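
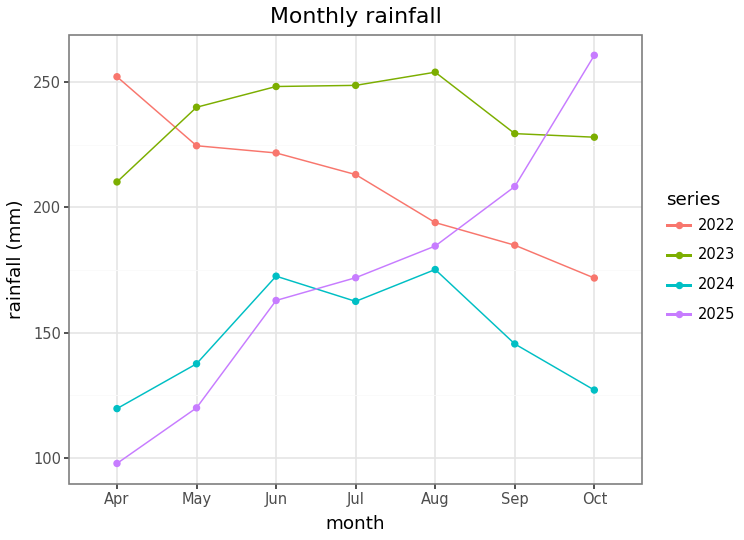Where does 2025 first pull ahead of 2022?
Aug: 2025 ≈ 180 vs 2022 ≈ 200 (not yet); Sep: 2025 ≈ 200 vs 2022 ≈ 180 (first crossover).

Sep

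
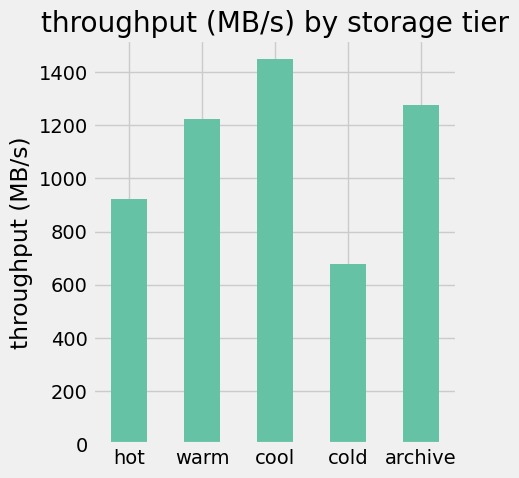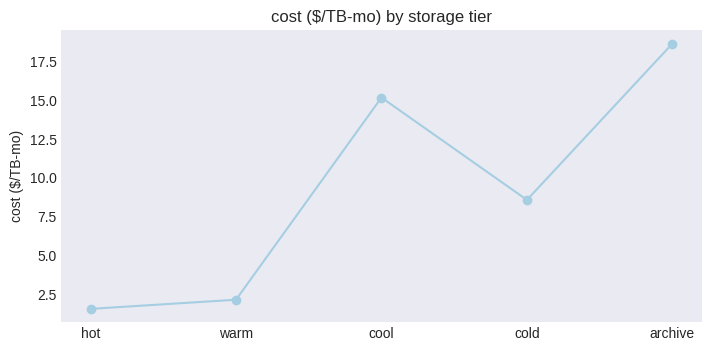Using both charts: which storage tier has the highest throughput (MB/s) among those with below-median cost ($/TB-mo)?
warm

Chart 2 median cost ($/TB-mo) ≈ 8; below-median storage tiers: hot, warm. Among those, warm has the highest throughput (MB/s) (≈ 1200).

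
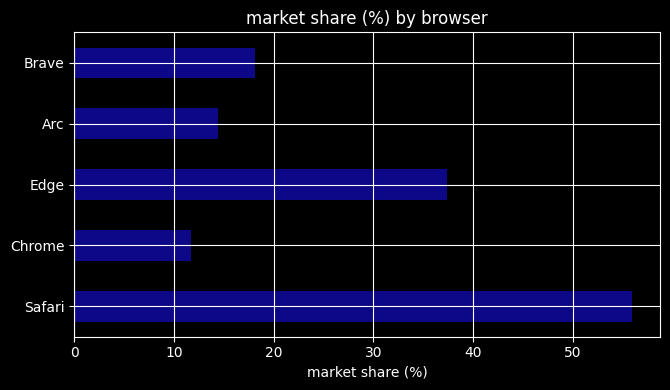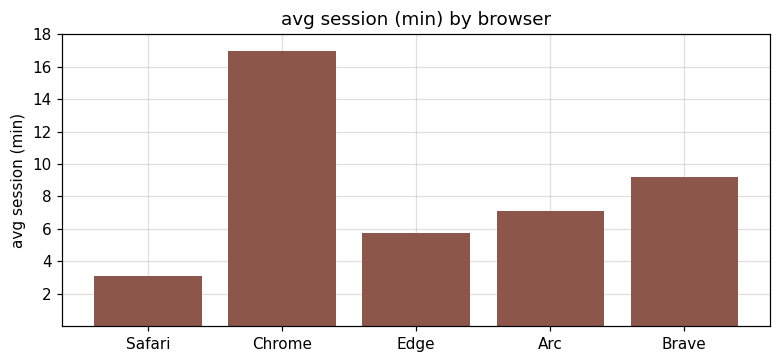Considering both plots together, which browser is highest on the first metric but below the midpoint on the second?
Safari

Chart 2 median avg session (min) ≈ 8; below-median browsers: Safari, Edge. Among those, Safari has the highest market share (%) (≈ 60).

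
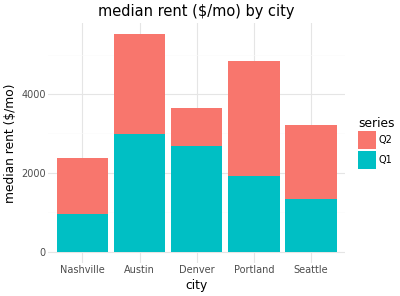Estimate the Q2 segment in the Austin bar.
Q2 top ≈ 5500, bottom ≈ 3000; segment ≈ 2500.

≈ 2500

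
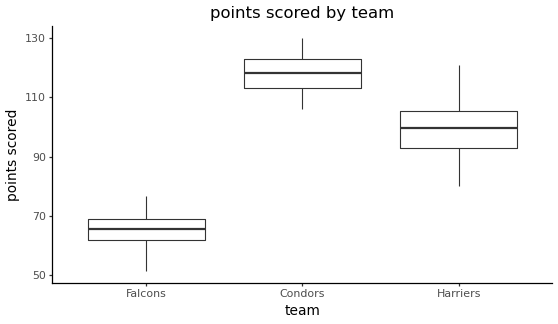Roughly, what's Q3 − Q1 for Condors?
Q3 ≈ 125, Q1 ≈ 115; IQR ≈ 10.

≈ 10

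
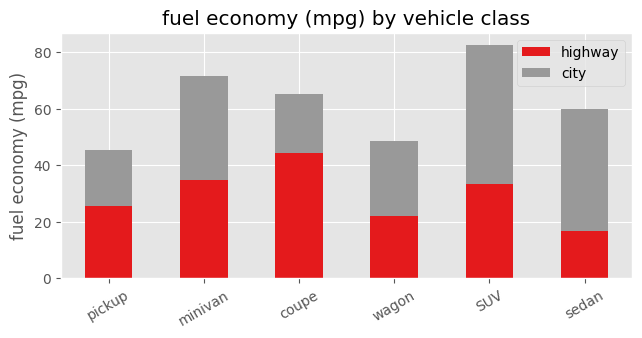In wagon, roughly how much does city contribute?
≈ 30

city top ≈ 50, bottom ≈ 20; segment ≈ 30.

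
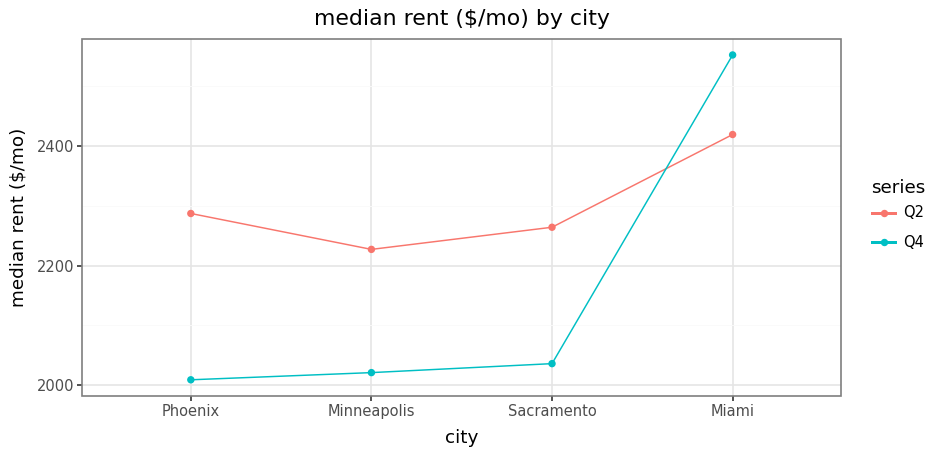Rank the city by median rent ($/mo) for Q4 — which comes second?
Sacramento

Top 3 for Q4: Miami ≈ 2550, Sacramento ≈ 2050, Minneapolis ≈ 2000.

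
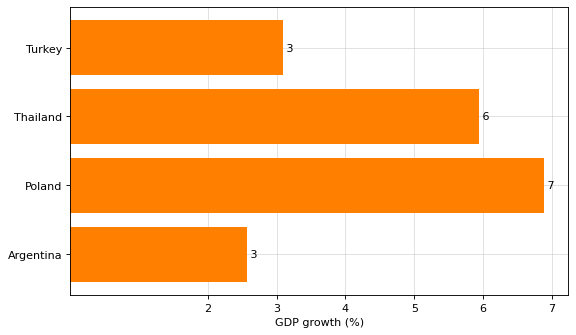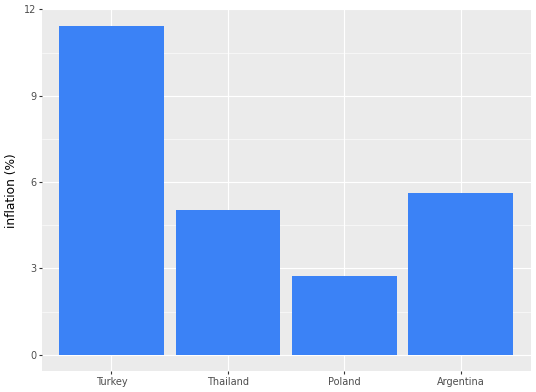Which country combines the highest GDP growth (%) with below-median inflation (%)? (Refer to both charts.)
Chart 2 median inflation (%) ≈ 6; below-median countries: Thailand, Poland. Among those, Poland has the highest GDP growth (%) (≈ 7).

Poland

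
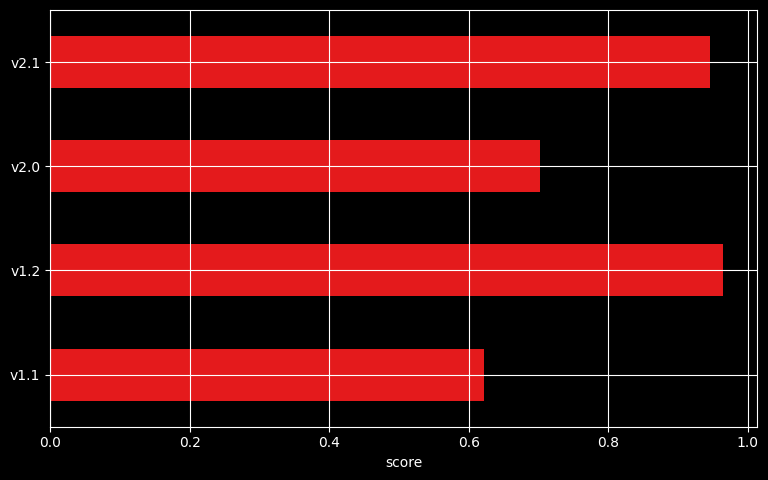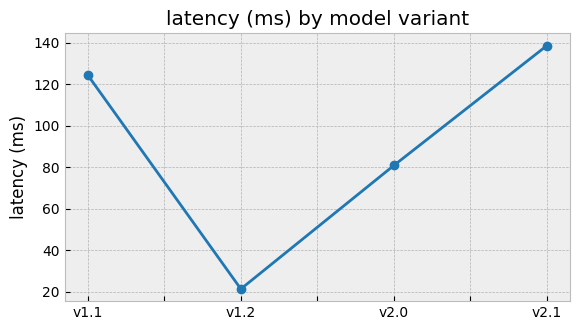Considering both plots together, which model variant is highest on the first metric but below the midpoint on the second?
v1.2

Chart 2 median latency (ms) ≈ 100; below-median model variants: v1.2, v2.0. Among those, v1.2 has the highest score (≈ 1).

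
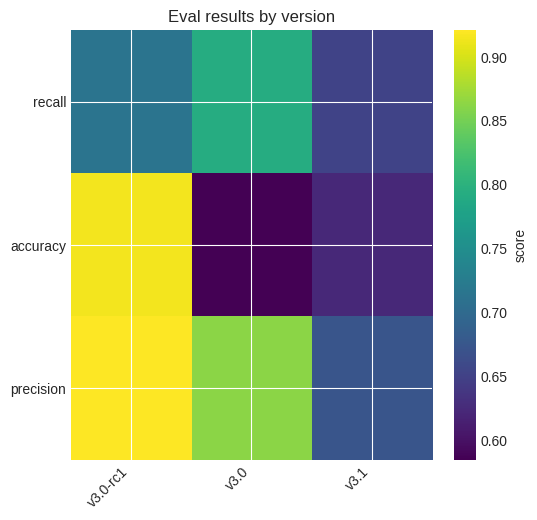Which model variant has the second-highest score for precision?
Top 3 for precision: v3.0-rc1 ≈ 0.90, v3.0 ≈ 0.85, v3.1 ≈ 0.65.

v3.0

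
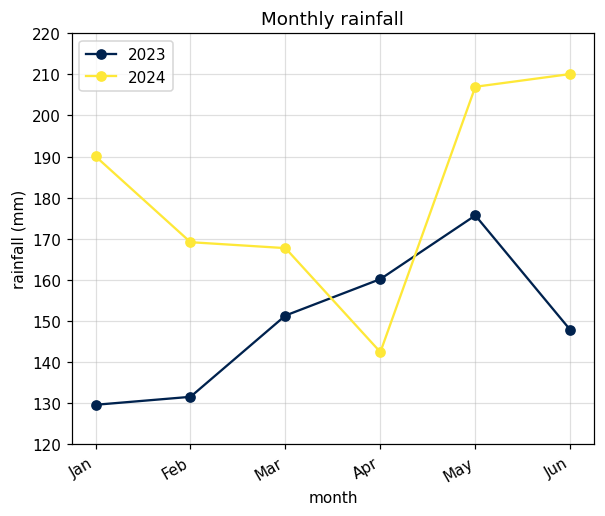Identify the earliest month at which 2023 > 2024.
Mar: 2023 ≈ 150 vs 2024 ≈ 170 (not yet); Apr: 2023 ≈ 160 vs 2024 ≈ 140 (first crossover).

Apr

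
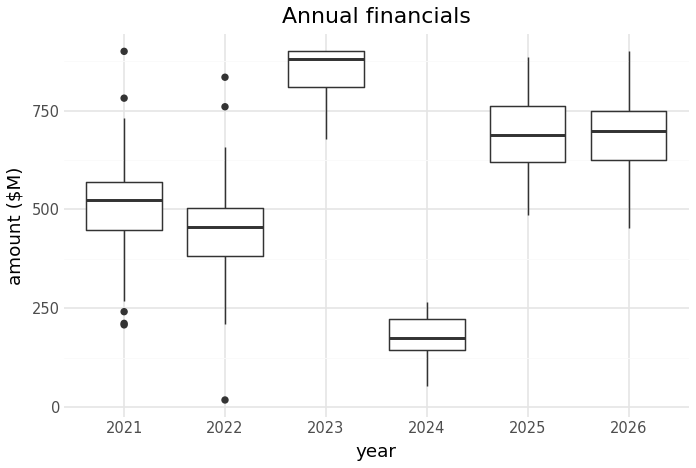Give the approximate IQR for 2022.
Q3 ≈ 500, Q1 ≈ 400; IQR ≈ 100.

≈ 100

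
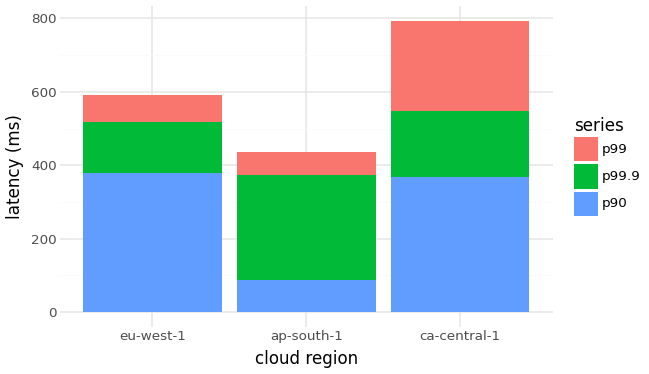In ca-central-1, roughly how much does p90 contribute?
≈ 400

p90 top ≈ 400, bottom ≈ 0; segment ≈ 400.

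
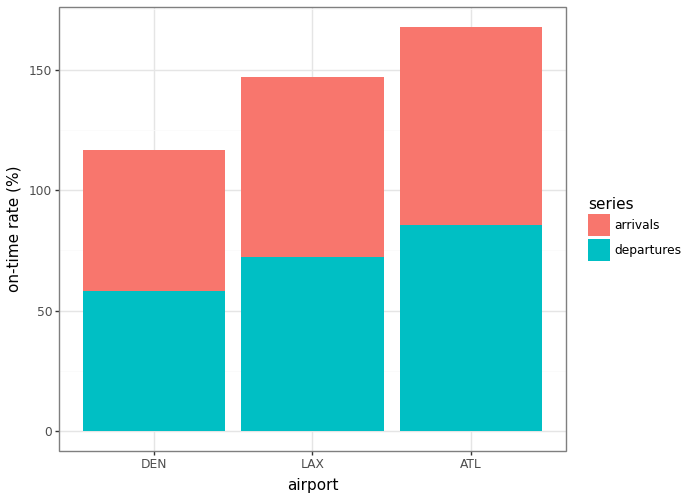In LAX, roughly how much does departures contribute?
departures top ≈ 80, bottom ≈ 0; segment ≈ 80.

≈ 80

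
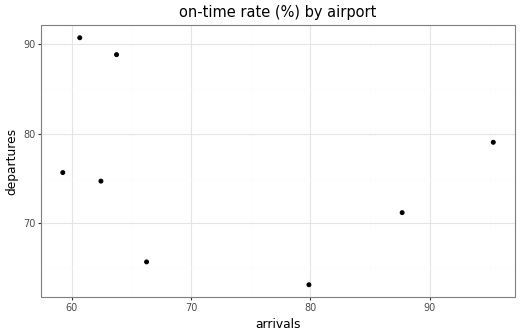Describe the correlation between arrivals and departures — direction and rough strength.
negative, weak

Points are negatively correlated; weak (|r| ≈ 0.3).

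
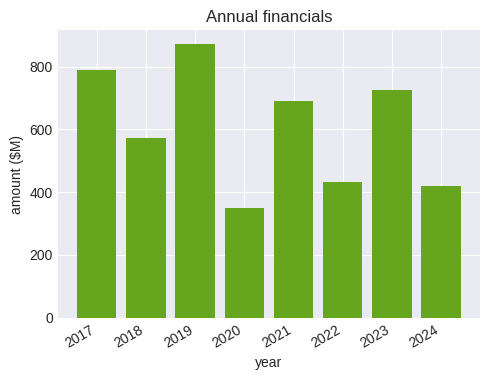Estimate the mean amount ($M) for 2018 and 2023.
(600 + 700) / 2 ≈ 650.

≈ 650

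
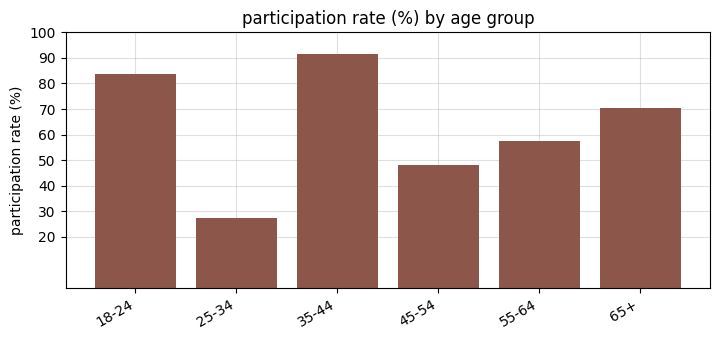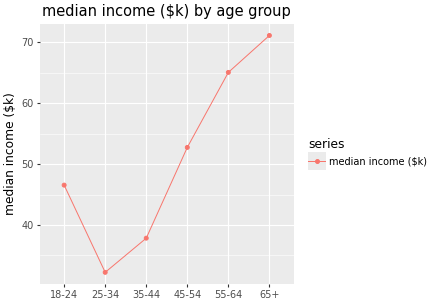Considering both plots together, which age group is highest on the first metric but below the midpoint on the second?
35-44

Chart 2 median median income ($k) ≈ 50; below-median age groups: 18-24, 25-34, 35-44. Among those, 35-44 has the highest participation rate (%) (≈ 90).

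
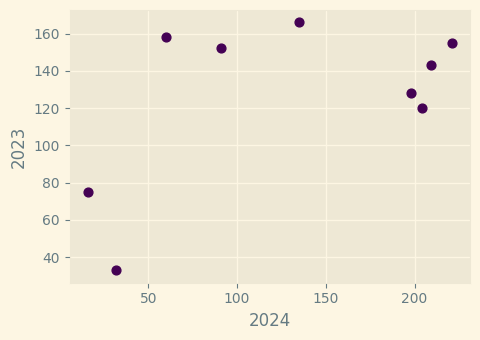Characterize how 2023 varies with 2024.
Points are positively correlated; moderate (|r| ≈ 0.5).

positive, moderate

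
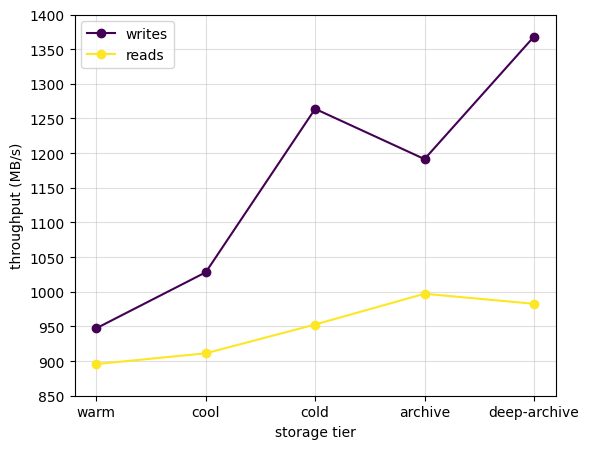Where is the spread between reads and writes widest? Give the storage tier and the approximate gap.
deep-archive: reads ≈ 1000, writes ≈ 1350 → gap ≈ 350. Next-largest (cold) is only ≈ 300.

deep-archive, ≈ 350 MB/s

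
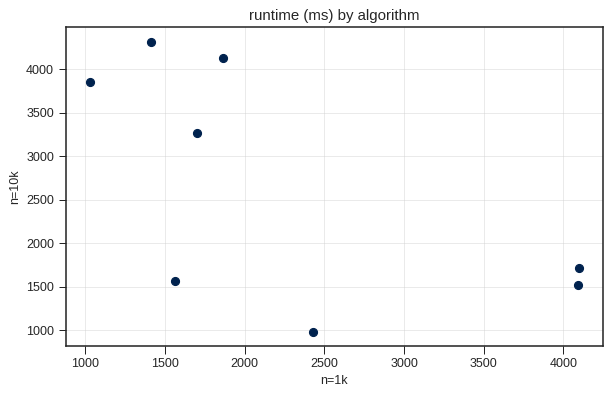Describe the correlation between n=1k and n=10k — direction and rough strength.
Points are negatively correlated; moderate (|r| ≈ 0.6).

negative, moderate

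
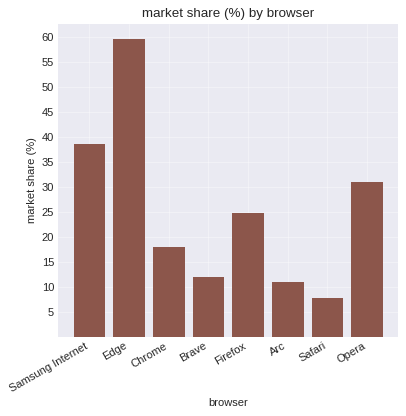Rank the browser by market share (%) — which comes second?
Samsung Internet

Top 3: Edge ≈ 60, Samsung Internet ≈ 40, Opera ≈ 30.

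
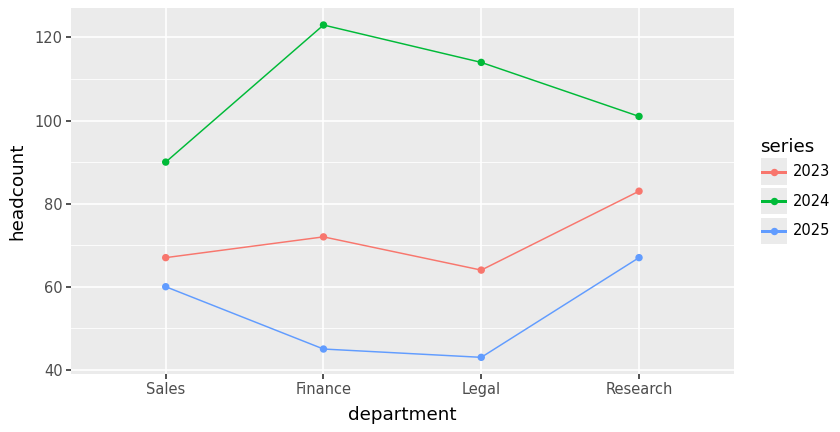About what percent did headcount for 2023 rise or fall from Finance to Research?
Finance ≈ 70, Research ≈ 80; (80 − 70) / 70 ≈ +14.3%.

≈ +14.3%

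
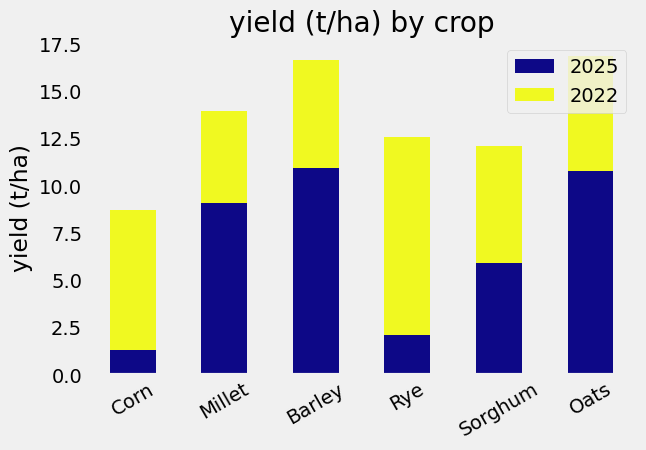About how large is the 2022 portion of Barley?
2022 top ≈ 16, bottom ≈ 10; segment ≈ 6.

≈ 6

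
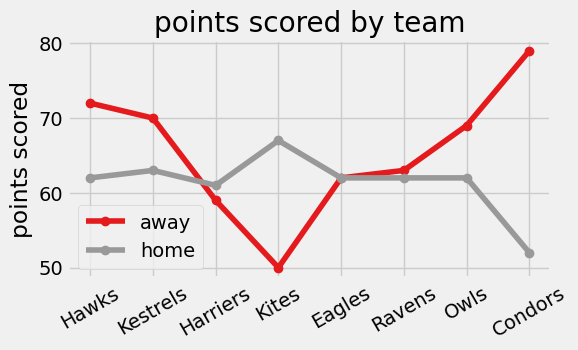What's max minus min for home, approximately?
≈ 15

Max Kites ≈ 65, min Condors ≈ 50; range ≈ 15.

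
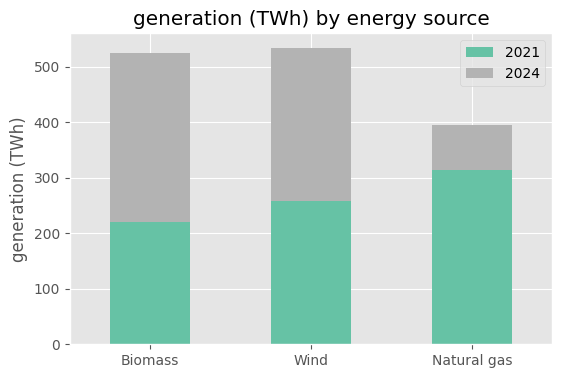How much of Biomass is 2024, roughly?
≈ 300

2024 top ≈ 500, bottom ≈ 200; segment ≈ 300.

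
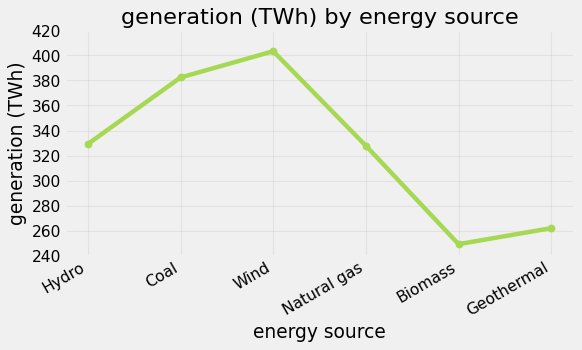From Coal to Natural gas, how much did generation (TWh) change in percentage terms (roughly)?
Coal ≈ 380, Natural gas ≈ 320; (320 − 380) / 380 ≈ -15.8%.

≈ -15.8%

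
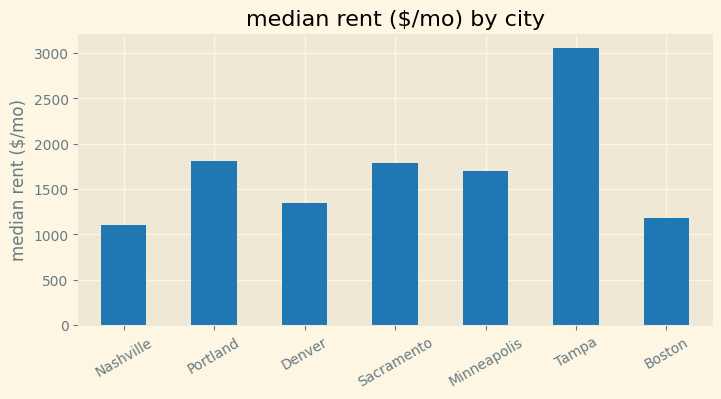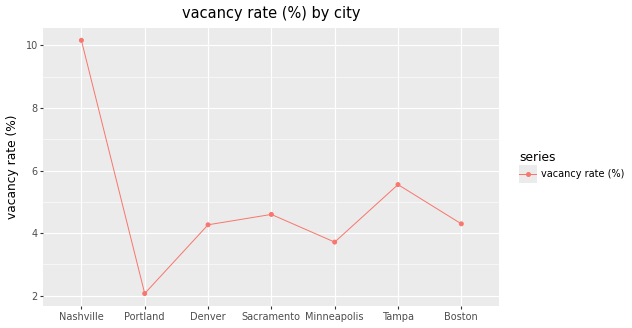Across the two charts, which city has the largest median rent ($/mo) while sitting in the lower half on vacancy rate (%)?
Chart 2 median vacancy rate (%) ≈ 4; below-median cities: Portland, Denver, Minneapolis. Among those, Portland has the highest median rent ($/mo) (≈ 2000).

Portland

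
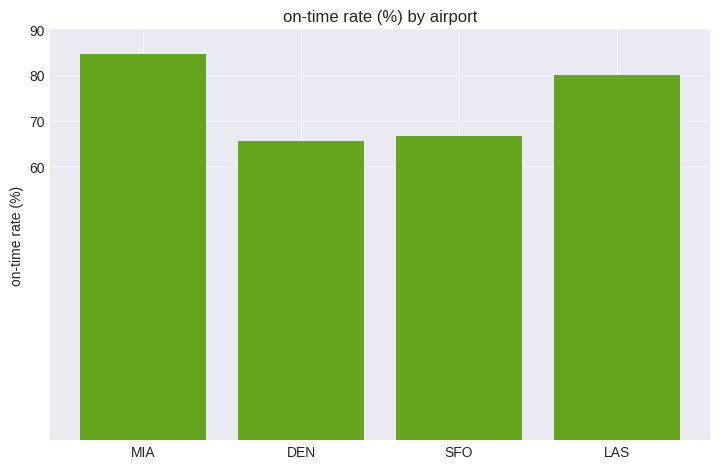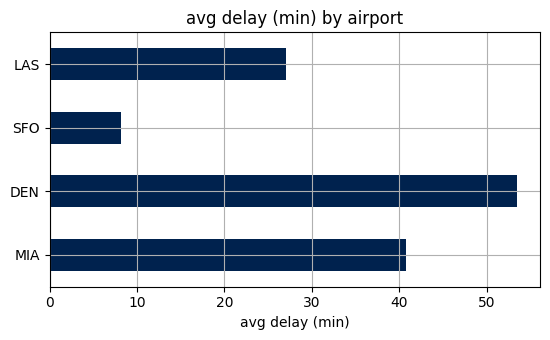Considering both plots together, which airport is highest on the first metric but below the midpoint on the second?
LAS

Chart 2 median avg delay (min) ≈ 35; below-median airports: SFO, LAS. Among those, LAS has the highest on-time rate (%) (≈ 80).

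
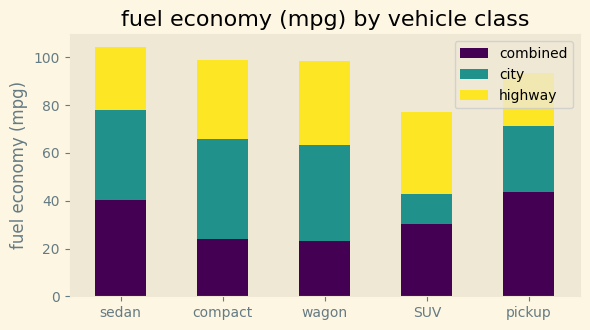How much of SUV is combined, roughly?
≈ 30

combined top ≈ 30, bottom ≈ 0; segment ≈ 30.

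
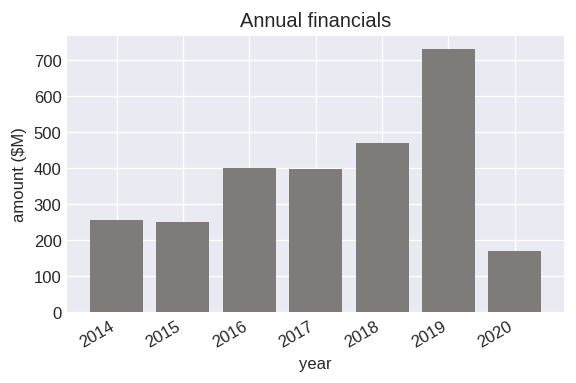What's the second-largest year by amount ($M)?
2018

Top 3: 2019 ≈ 700, 2018 ≈ 500, 2016 ≈ 400.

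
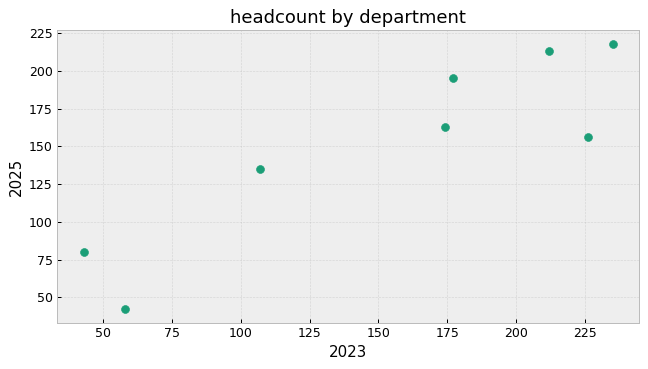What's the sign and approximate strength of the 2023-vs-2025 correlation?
Points are positively correlated; strong (|r| ≈ 0.9).

positive, strong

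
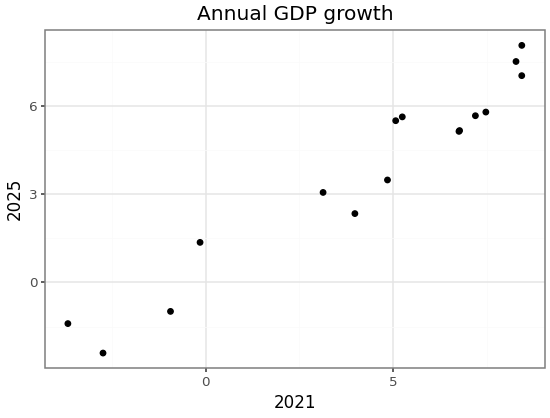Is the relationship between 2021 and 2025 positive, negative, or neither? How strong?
positive, strong

Points are positively correlated; strong (|r| ≈ 1.0).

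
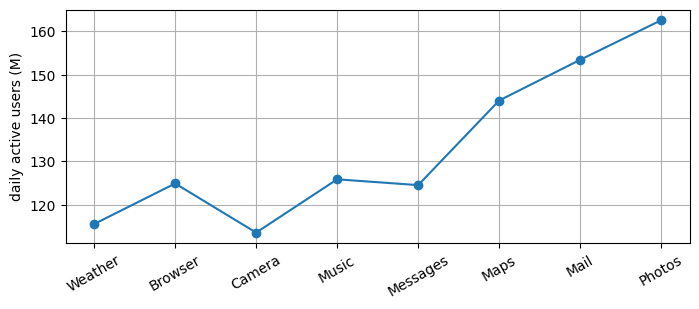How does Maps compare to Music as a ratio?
≈ 1.16×

Maps ≈ 145, Music ≈ 125; 145/125 ≈ 1.16.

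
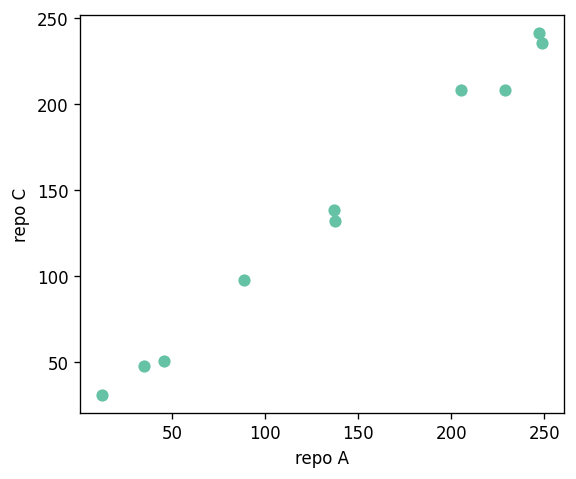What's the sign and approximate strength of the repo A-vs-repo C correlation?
positive, strong

Points are positively correlated; strong (|r| ≈ 1.0).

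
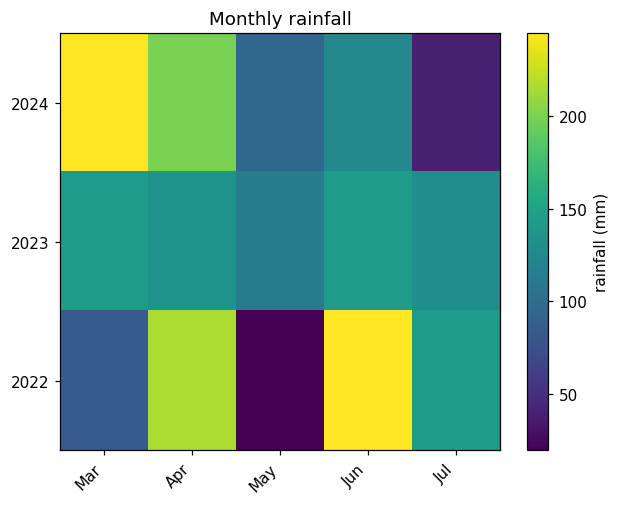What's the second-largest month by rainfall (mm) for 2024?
Apr

Top 3 for 2024: Mar ≈ 240, Apr ≈ 200, Jun ≈ 120.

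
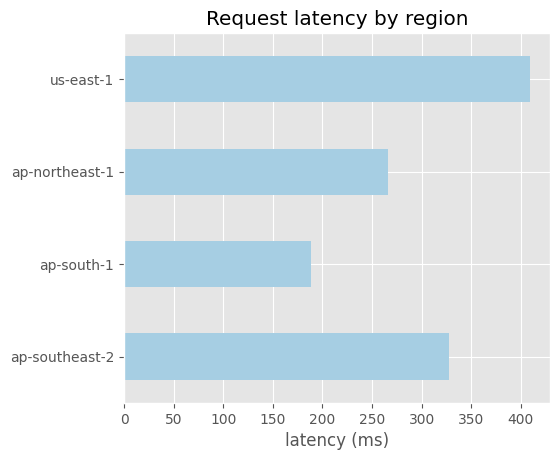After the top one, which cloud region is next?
Top 3: us-east-1 ≈ 400, ap-southeast-2 ≈ 350, ap-northeast-1 ≈ 250.

ap-southeast-2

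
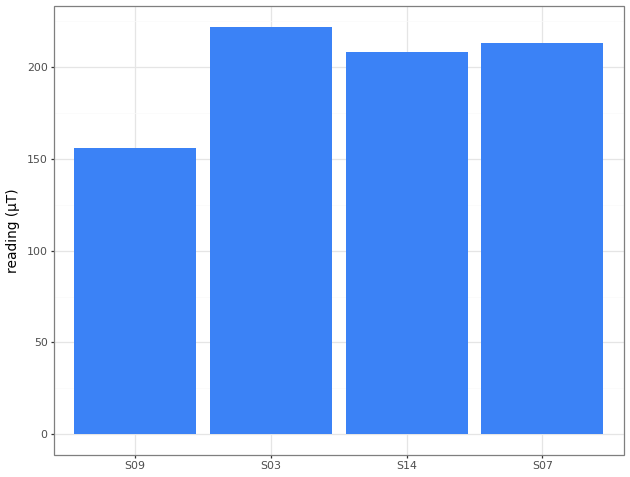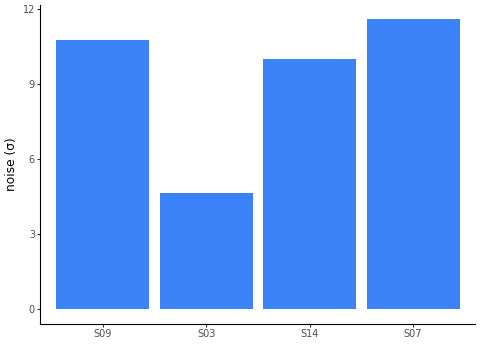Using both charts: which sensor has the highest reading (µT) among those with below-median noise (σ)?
S03

Chart 2 median noise (σ) ≈ 10; below-median sensors: S03, S14. Among those, S03 has the highest reading (µT) (≈ 225).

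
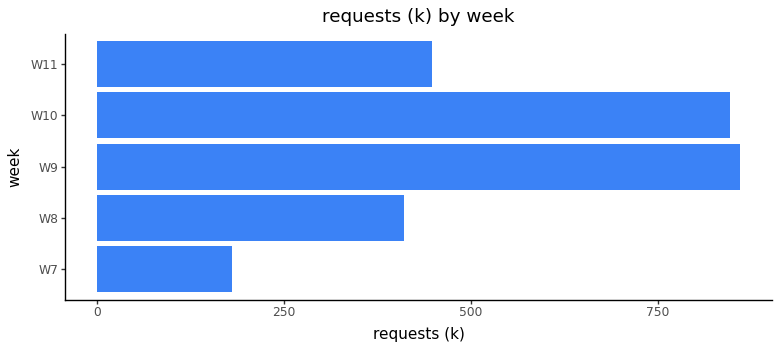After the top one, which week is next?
Top 3: W9 ≈ 900, W10 ≈ 800, W11 ≈ 400.

W10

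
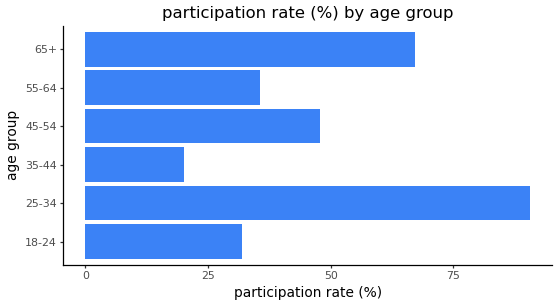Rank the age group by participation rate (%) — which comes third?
Top 4: 25-34 ≈ 90, 65+ ≈ 70, 45-54 ≈ 50, 55-64 ≈ 40.

45-54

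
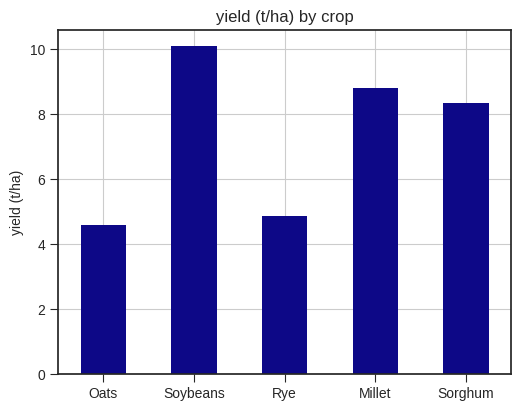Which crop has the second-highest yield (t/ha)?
Millet

Top 3: Soybeans ≈ 10, Millet ≈ 9, Sorghum ≈ 8.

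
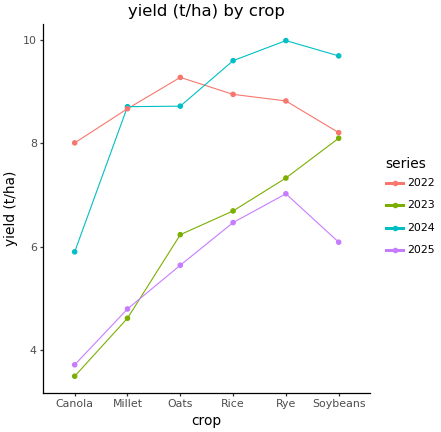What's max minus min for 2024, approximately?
≈ 4

Max Rye ≈ 10, min Canola ≈ 6; range ≈ 4.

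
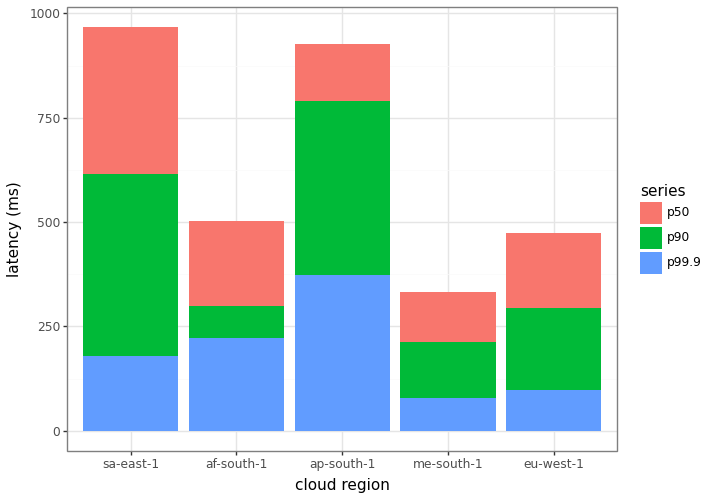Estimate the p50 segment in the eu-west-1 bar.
p50 top ≈ 500, bottom ≈ 300; segment ≈ 200.

≈ 200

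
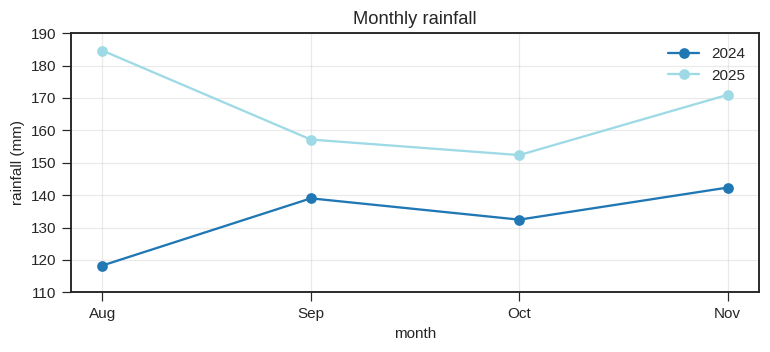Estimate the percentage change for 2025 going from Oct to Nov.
≈ +13.3%

Oct ≈ 150, Nov ≈ 170; (170 − 150) / 150 ≈ +13.3%.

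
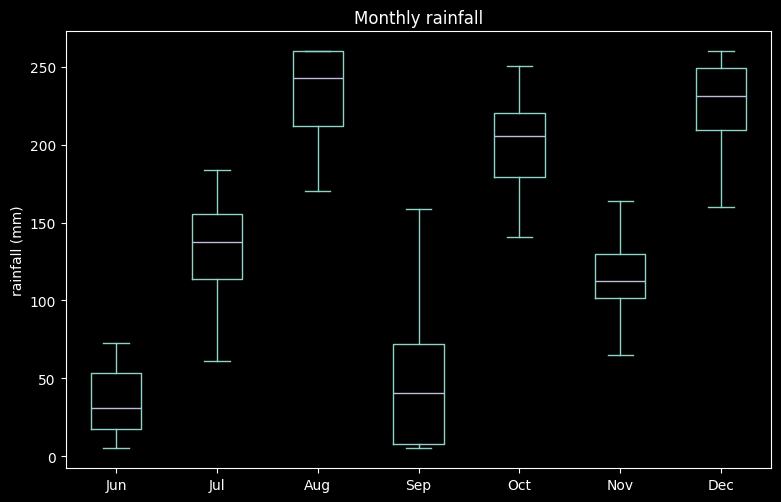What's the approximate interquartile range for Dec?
Q3 ≈ 240, Q1 ≈ 200; IQR ≈ 40.

≈ 40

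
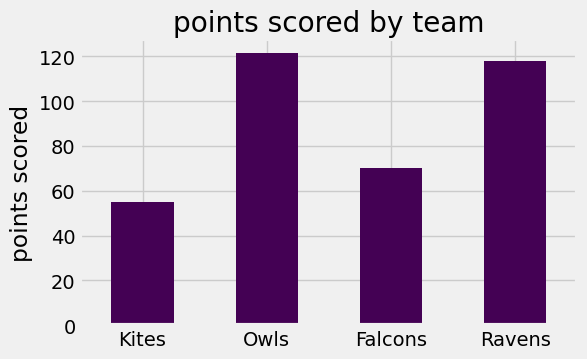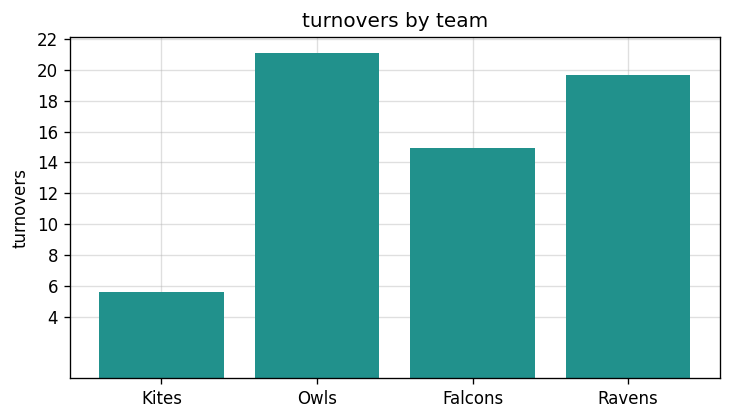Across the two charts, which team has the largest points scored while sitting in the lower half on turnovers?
Falcons

Chart 2 median turnovers ≈ 18; below-median teams: Kites, Falcons. Among those, Falcons has the highest points scored (≈ 80).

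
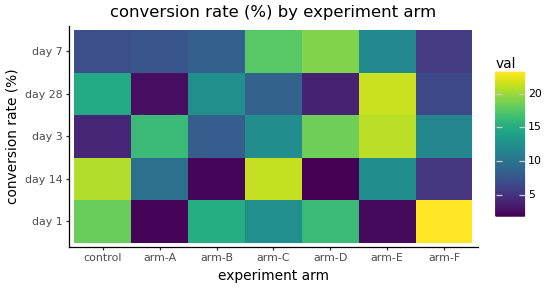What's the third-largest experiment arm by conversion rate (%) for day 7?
Top 4 for day 7: arm-D ≈ 20, arm-C ≈ 18, arm-E ≈ 12, arm-B ≈ 8.

arm-E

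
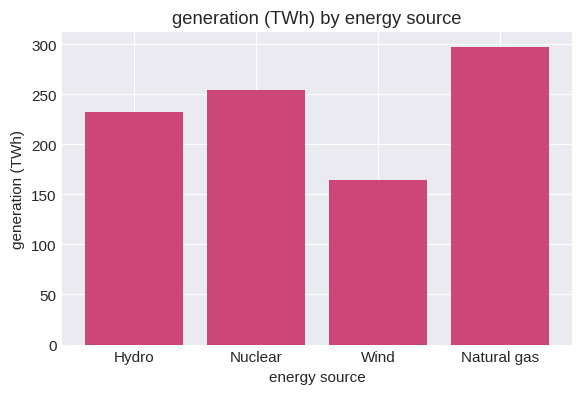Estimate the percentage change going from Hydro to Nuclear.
≈ +11.1%

Hydro ≈ 225, Nuclear ≈ 250; (250 − 225) / 225 ≈ +11.1%.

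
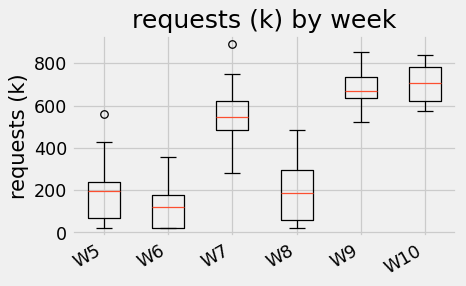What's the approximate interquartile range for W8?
Q3 ≈ 300, Q1 ≈ 50; IQR ≈ 250.

≈ 250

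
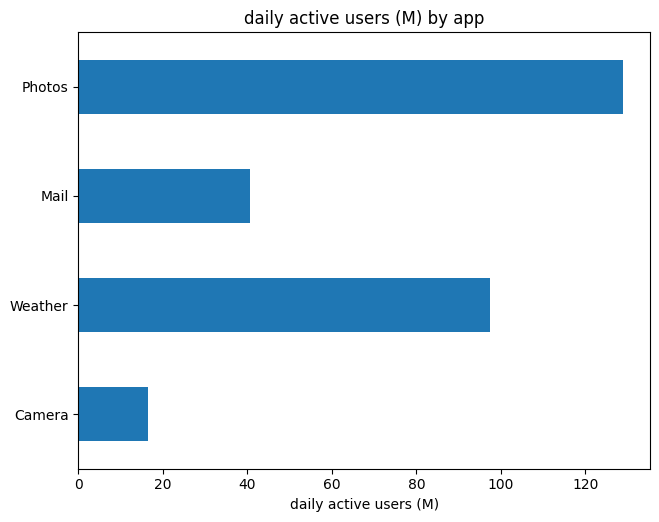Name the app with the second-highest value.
Weather

Top 3: Photos ≈ 120, Weather ≈ 100, Mail ≈ 40.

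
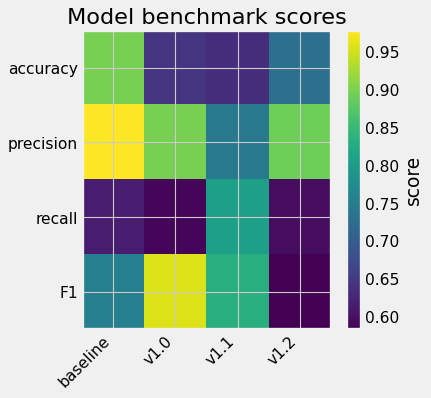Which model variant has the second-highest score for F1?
Top 3 for F1: v1.0 ≈ 0.95, v1.1 ≈ 0.85, baseline ≈ 0.75.

v1.1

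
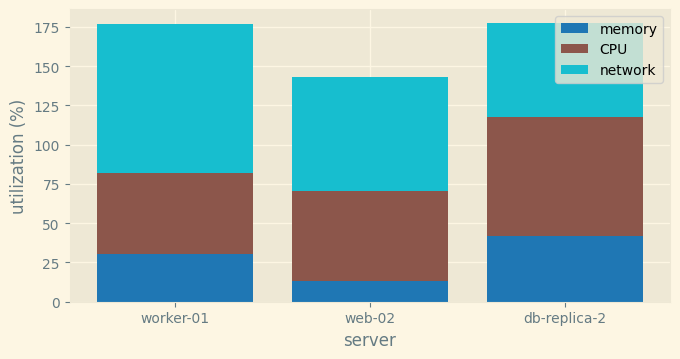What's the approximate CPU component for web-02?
CPU top ≈ 80, bottom ≈ 20; segment ≈ 60.

≈ 60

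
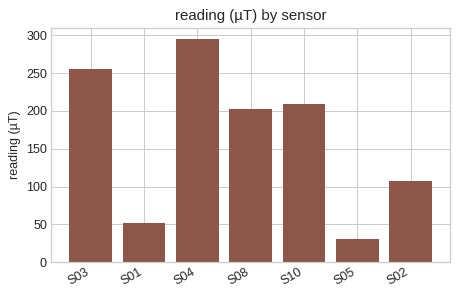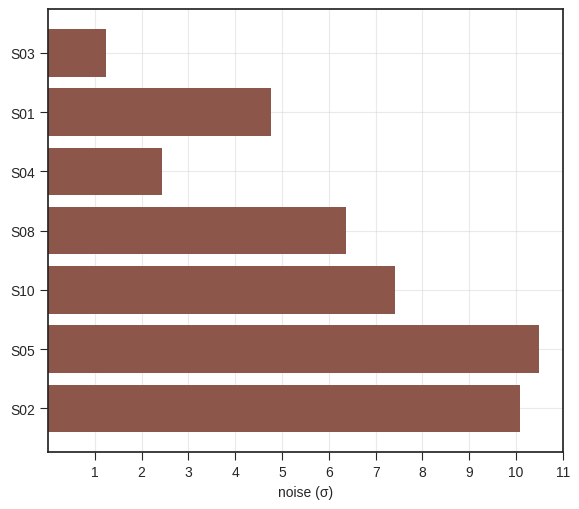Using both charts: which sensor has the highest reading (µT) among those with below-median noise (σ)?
S04

Chart 2 median noise (σ) ≈ 6; below-median sensors: S03, S01, S04. Among those, S04 has the highest reading (µT) (≈ 300).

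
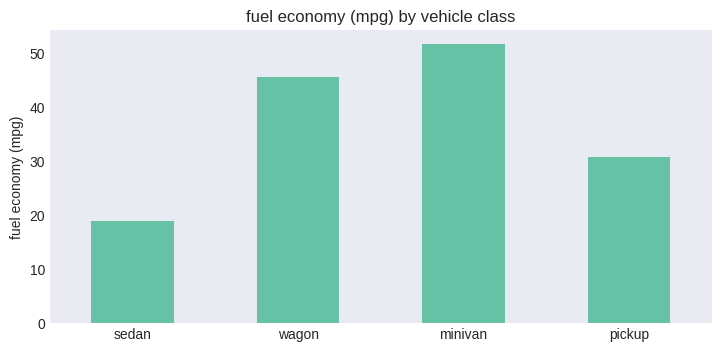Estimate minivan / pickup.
minivan ≈ 50, pickup ≈ 30; 50/30 ≈ 1.67.

≈ 1.67×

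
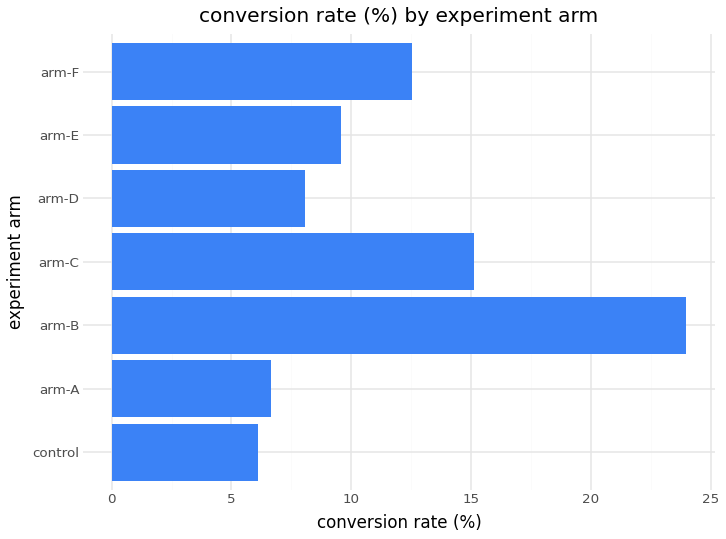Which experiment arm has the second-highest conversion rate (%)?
arm-C

Top 3: arm-B ≈ 24, arm-C ≈ 16, arm-F ≈ 12.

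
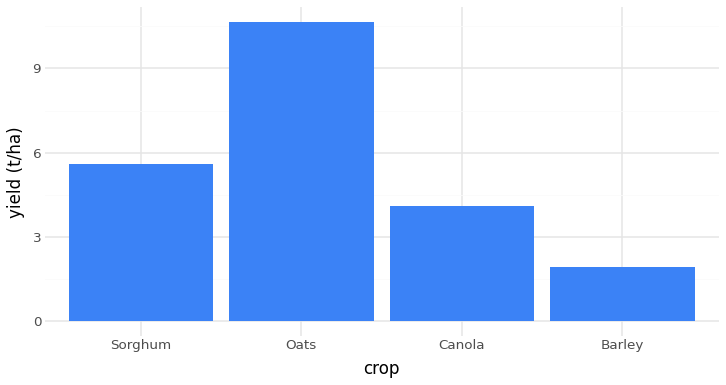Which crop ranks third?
Canola

Top 4: Oats ≈ 11, Sorghum ≈ 6, Canola ≈ 4, Barley ≈ 2.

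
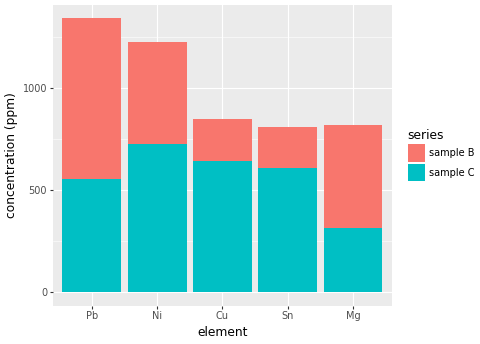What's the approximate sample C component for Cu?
≈ 600

sample C top ≈ 600, bottom ≈ 0; segment ≈ 600.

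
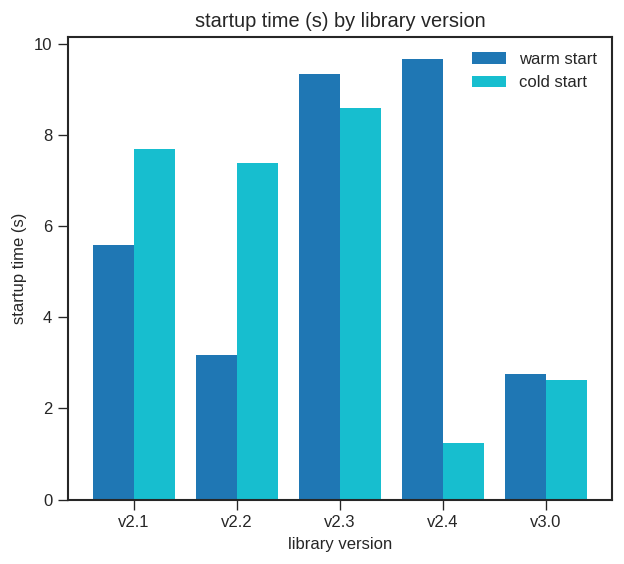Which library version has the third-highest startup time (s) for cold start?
v2.2

Top 4 for cold start: v2.3 ≈ 9, v2.1 ≈ 8, v2.2 ≈ 7, v3.0 ≈ 3.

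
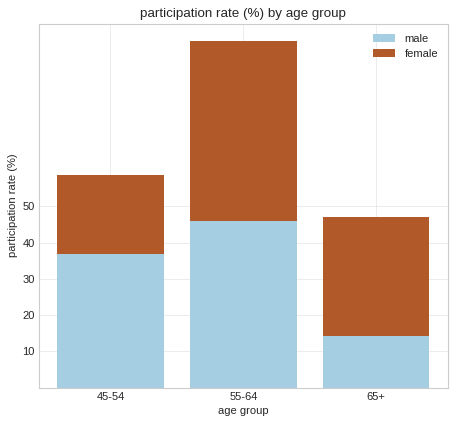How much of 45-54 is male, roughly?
≈ 40

male top ≈ 40, bottom ≈ 0; segment ≈ 40.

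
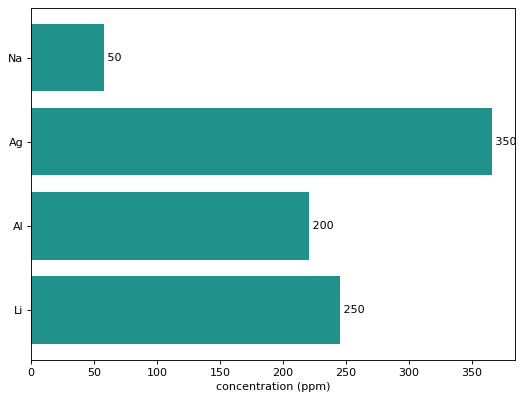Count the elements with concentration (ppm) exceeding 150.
3

Above 150: Ag, Al, Li.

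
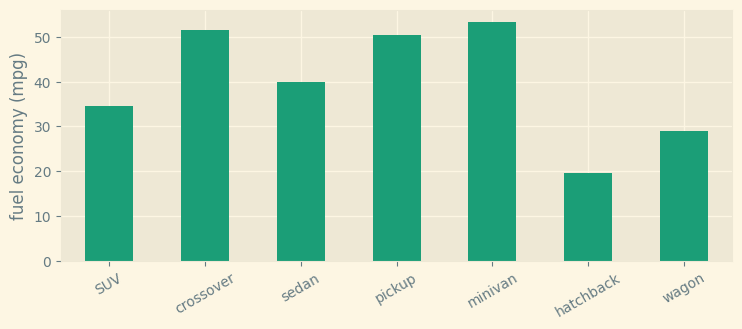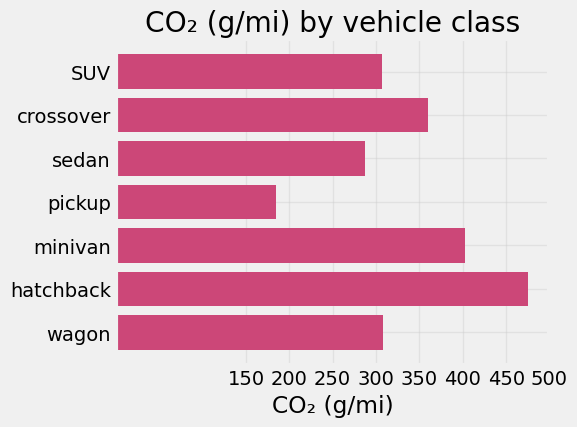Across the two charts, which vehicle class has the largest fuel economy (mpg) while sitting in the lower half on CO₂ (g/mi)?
Chart 2 median CO₂ (g/mi) ≈ 300; below-median vehicle classes: SUV, sedan, pickup. Among those, pickup has the highest fuel economy (mpg) (≈ 50).

pickup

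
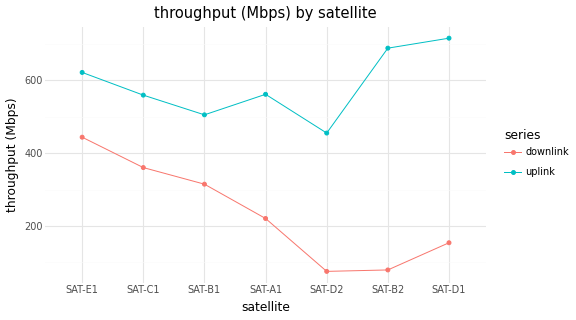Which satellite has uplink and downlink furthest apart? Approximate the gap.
SAT-B2: uplink ≈ 700, downlink ≈ 100 → gap ≈ 600. Next-largest (SAT-D1) is only ≈ 500.

SAT-B2, ≈ 600 Mbps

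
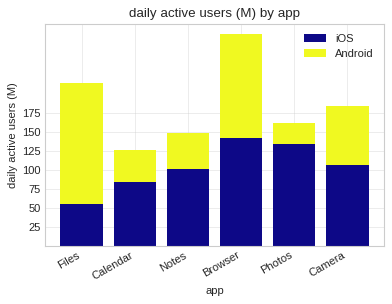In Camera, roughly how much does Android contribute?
Android top ≈ 175, bottom ≈ 100; segment ≈ 75.

≈ 75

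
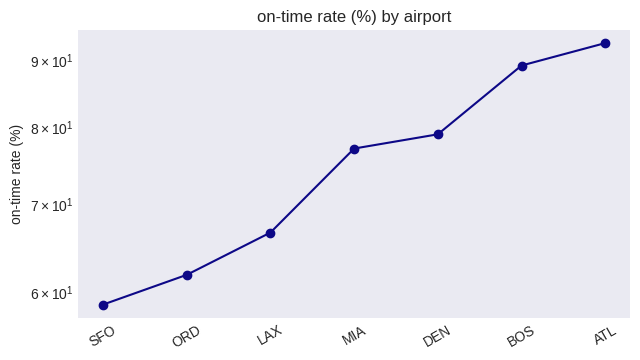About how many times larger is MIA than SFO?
MIA ≈ 75, SFO ≈ 60; 75/60 ≈ 1.25.

≈ 1.25×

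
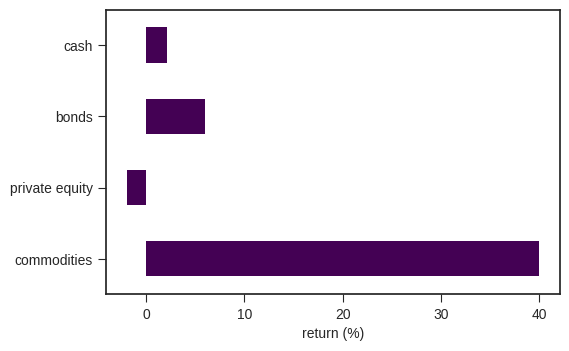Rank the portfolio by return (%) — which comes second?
Top 3: commodities ≈ 40, bonds ≈ 5, cash ≈ 0.

bonds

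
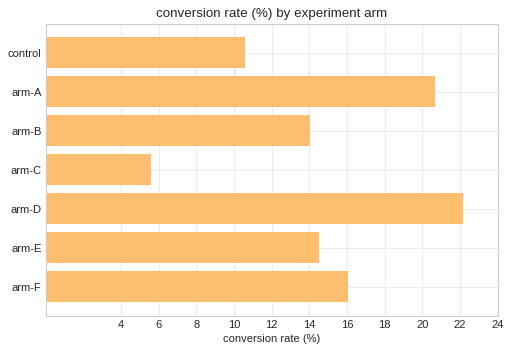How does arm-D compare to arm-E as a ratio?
arm-D ≈ 22, arm-E ≈ 14; 22/14 ≈ 1.57.

≈ 1.57×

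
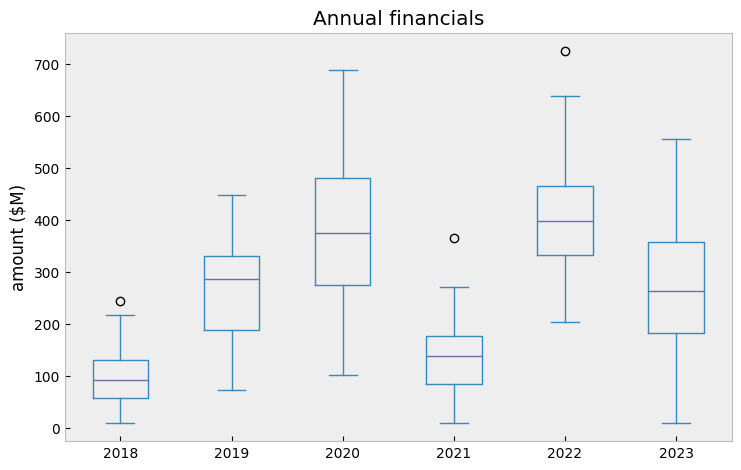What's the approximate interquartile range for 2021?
Q3 ≈ 200, Q1 ≈ 100; IQR ≈ 100.

≈ 100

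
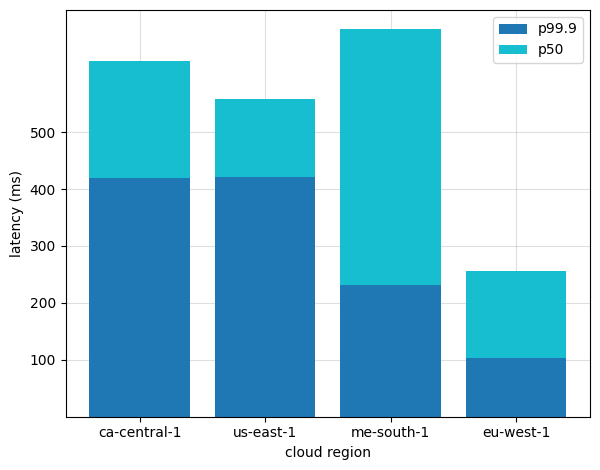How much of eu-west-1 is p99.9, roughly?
≈ 100

p99.9 top ≈ 100, bottom ≈ 0; segment ≈ 100.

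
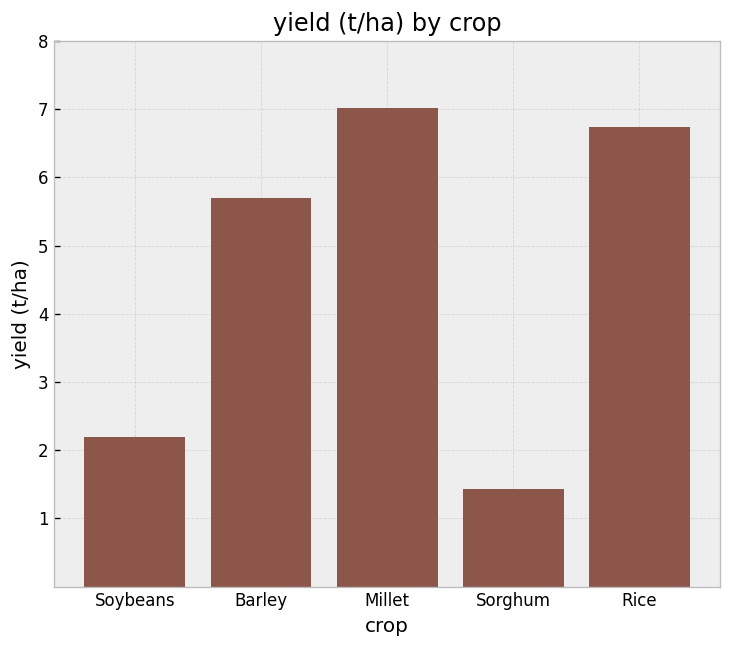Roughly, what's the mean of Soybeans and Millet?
≈ 4

(2 + 7) / 2 ≈ 4.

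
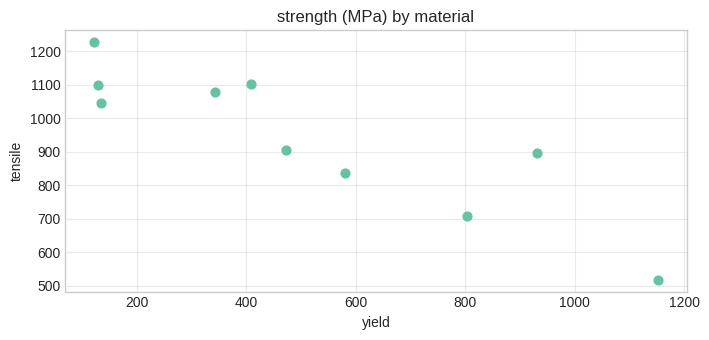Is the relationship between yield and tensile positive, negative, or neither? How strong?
Points are negatively correlated; strong (|r| ≈ 0.9).

negative, strong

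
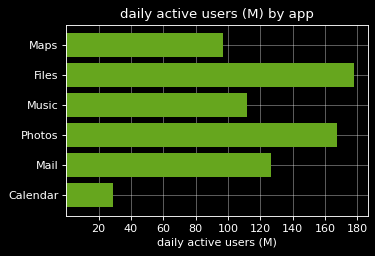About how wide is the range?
Max Files ≈ 180, min Calendar ≈ 20; range ≈ 160.

≈ 160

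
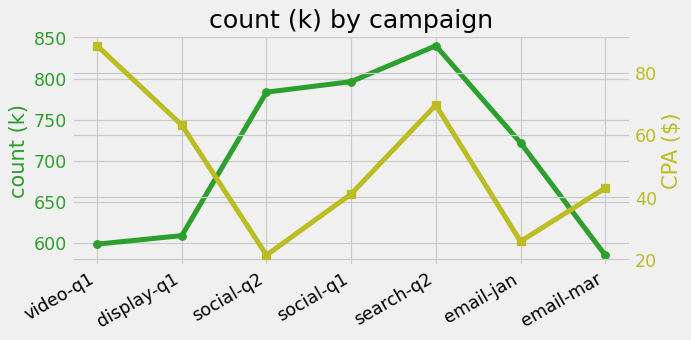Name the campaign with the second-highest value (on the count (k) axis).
social-q1

Top 3 (on the count (k) axis): search-q2 ≈ 850, social-q1 ≈ 800, social-q2 ≈ 775.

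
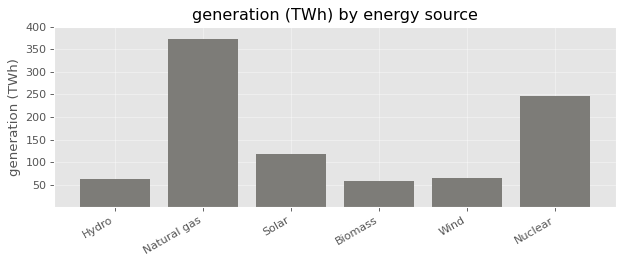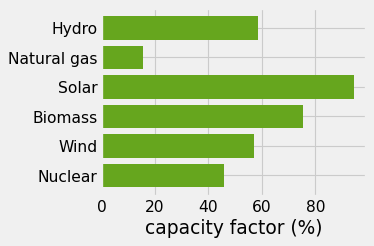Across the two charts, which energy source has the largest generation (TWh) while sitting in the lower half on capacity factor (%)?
Chart 2 median capacity factor (%) ≈ 60; below-median energy sources: Natural gas, Wind, Nuclear. Among those, Natural gas has the highest generation (TWh) (≈ 350).

Natural gas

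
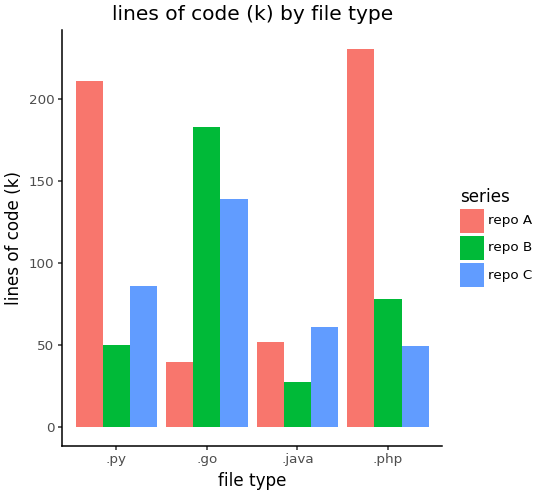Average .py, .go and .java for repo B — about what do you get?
≈ 80

(40 + 180 + 20) / 3 ≈ 80.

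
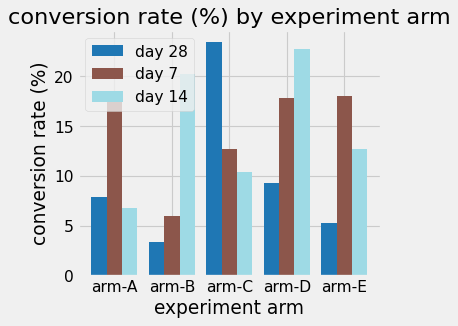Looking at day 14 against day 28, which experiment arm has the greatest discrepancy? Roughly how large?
arm-B, ≈ 16 %

arm-B: day 14 ≈ 20, day 28 ≈ 4 → gap ≈ 16. Next-largest (arm-D) is only ≈ 12.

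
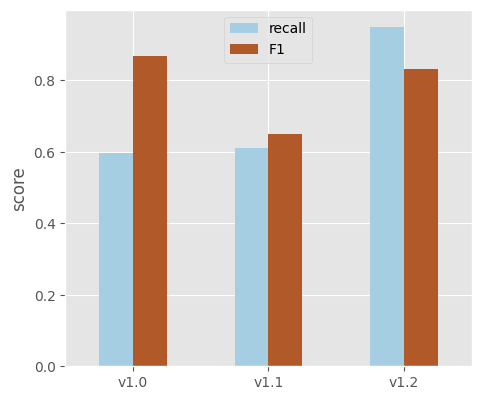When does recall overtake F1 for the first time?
v1.1: recall ≈ 0.6 vs F1 ≈ 0.6 (not yet); v1.2: recall ≈ 1.0 vs F1 ≈ 0.8 (first crossover).

v1.2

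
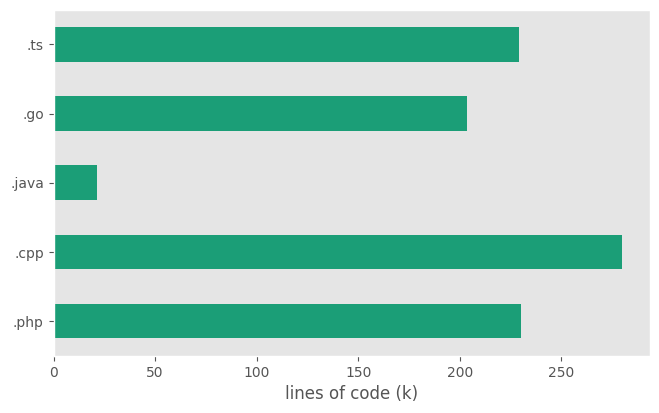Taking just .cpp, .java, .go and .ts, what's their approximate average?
≈ 181

(275 + 25 + 200 + 225) / 4 ≈ 181.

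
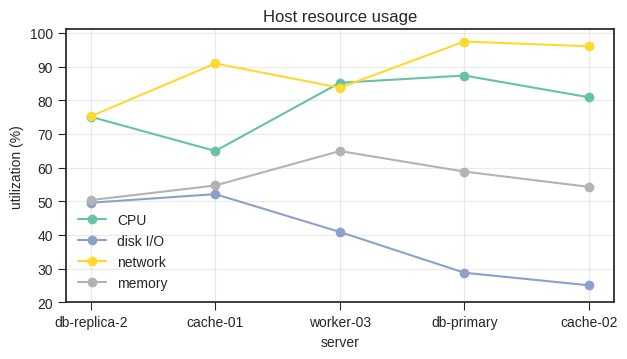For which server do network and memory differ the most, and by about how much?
cache-02: network ≈ 100, memory ≈ 50 → gap ≈ 50. Next-largest (db-primary) is only ≈ 40.

cache-02, ≈ 50 %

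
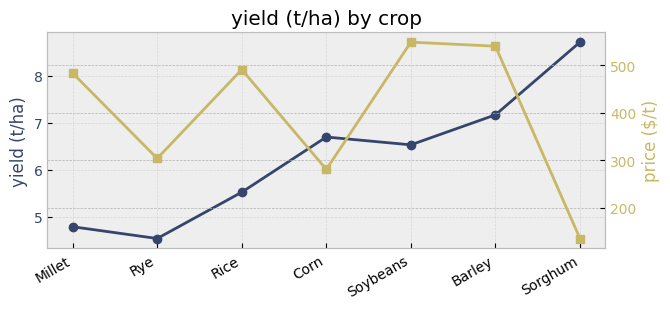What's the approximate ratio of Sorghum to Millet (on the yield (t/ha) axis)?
≈ 1.7×

Sorghum ≈ 8.5, Millet ≈ 5.0; 8.5/5.0 ≈ 1.7.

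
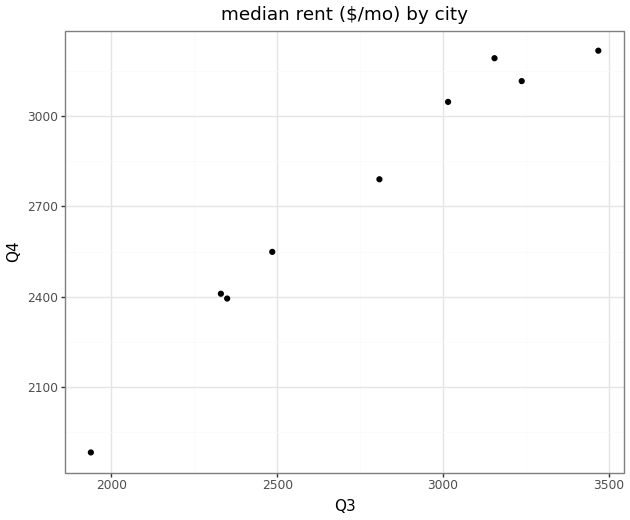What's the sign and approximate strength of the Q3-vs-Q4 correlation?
Points are positively correlated; strong (|r| ≈ 1.0).

positive, strong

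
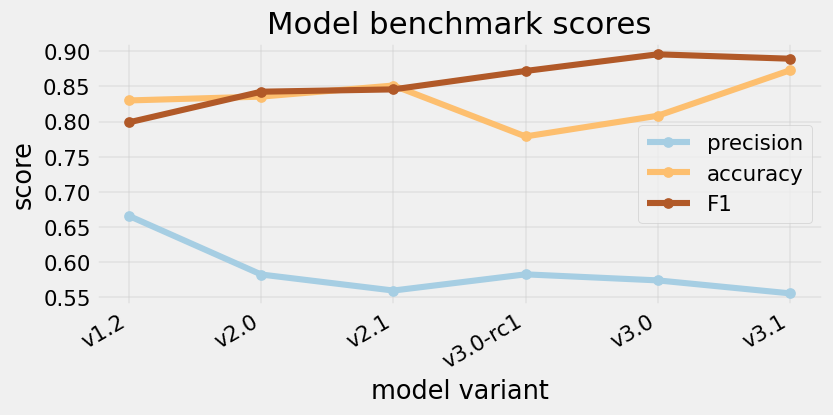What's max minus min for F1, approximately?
Max v3.0 ≈ 0.90, min v1.2 ≈ 0.80; range ≈ 0.10.

≈ 0.10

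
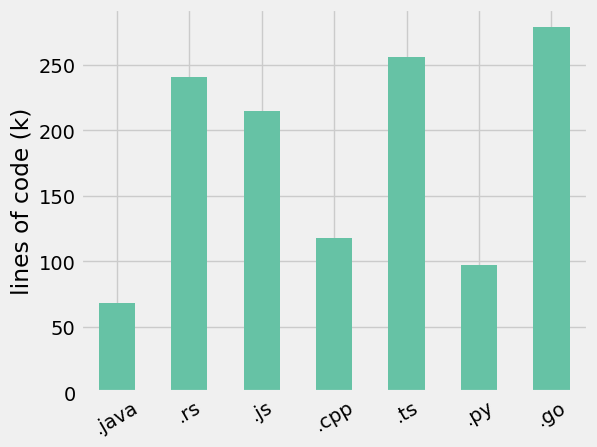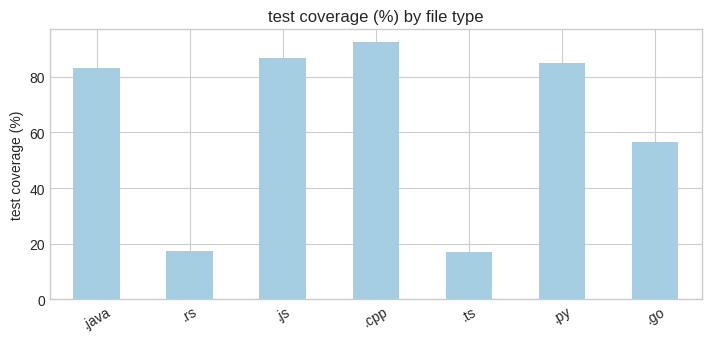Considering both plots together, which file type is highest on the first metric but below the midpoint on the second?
Chart 2 median test coverage (%) ≈ 80; below-median file types: .rs, .ts, .go. Among those, .go has the highest lines of code (k) (≈ 300).

.go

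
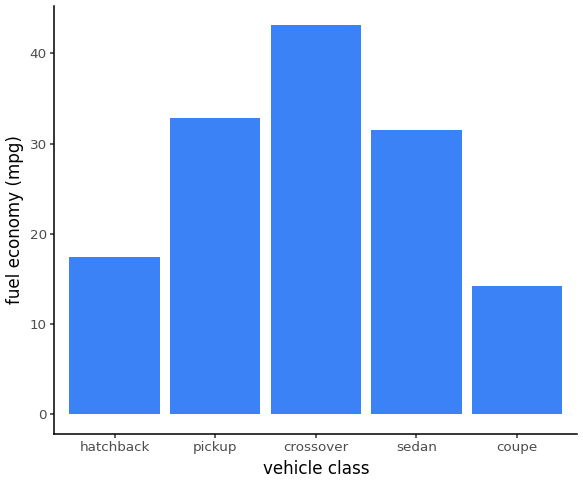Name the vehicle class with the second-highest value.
Top 3: crossover ≈ 45, pickup ≈ 35, sedan ≈ 30.

pickup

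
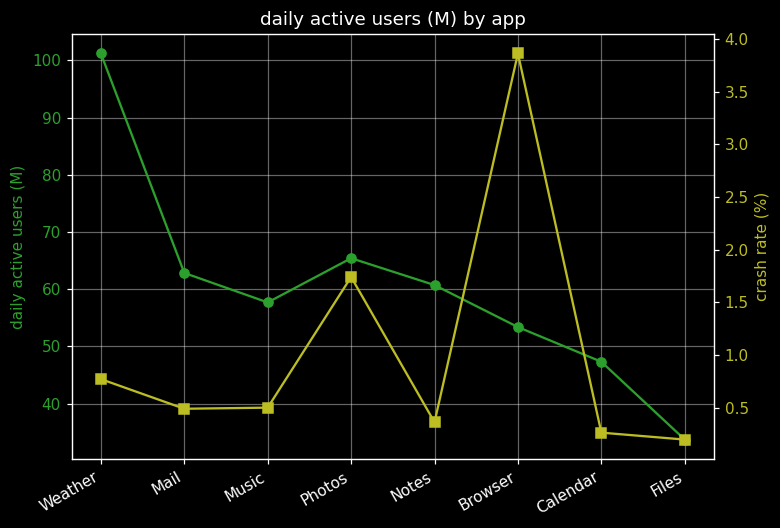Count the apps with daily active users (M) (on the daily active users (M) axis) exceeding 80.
1

Above 80: Weather.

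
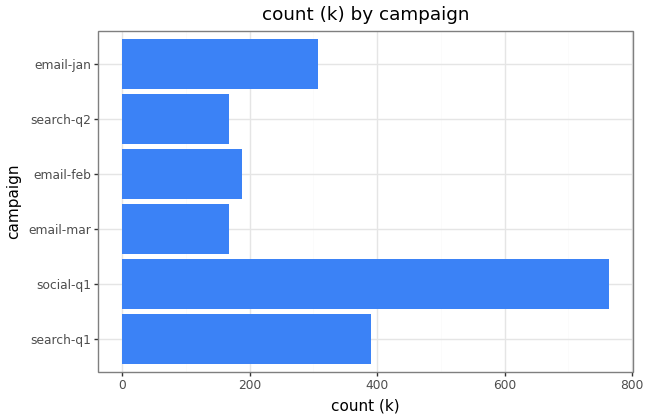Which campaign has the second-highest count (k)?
Top 3: social-q1 ≈ 800, search-q1 ≈ 400, email-jan ≈ 300.

search-q1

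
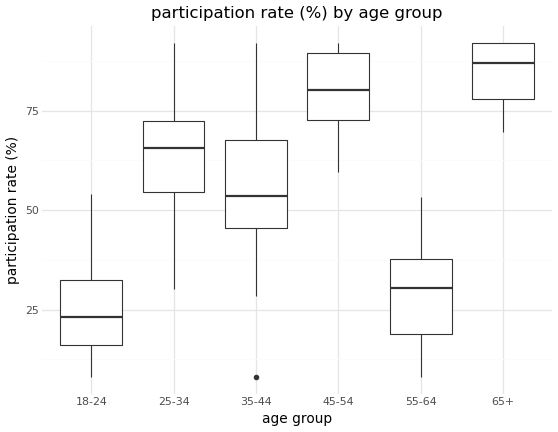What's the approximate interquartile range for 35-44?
≈ 20

Q3 ≈ 70, Q1 ≈ 50; IQR ≈ 20.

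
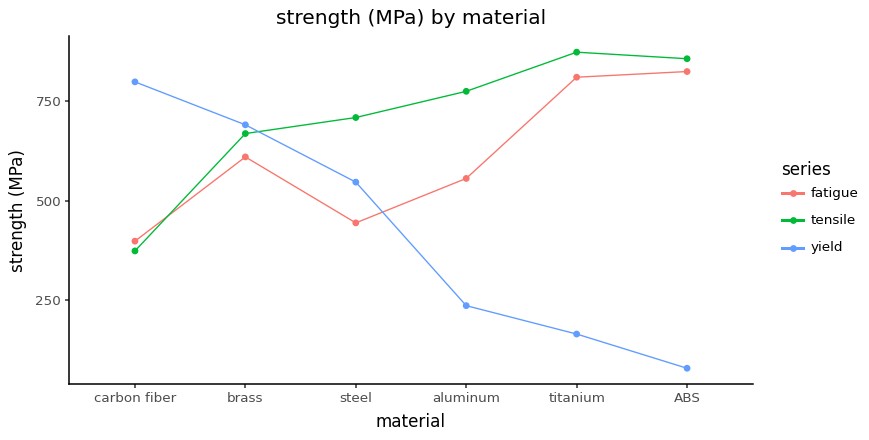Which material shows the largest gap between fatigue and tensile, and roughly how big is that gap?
steel, ≈ 300 MPa

steel: fatigue ≈ 400, tensile ≈ 700 → gap ≈ 300. Next-largest (aluminum) is only ≈ 200.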